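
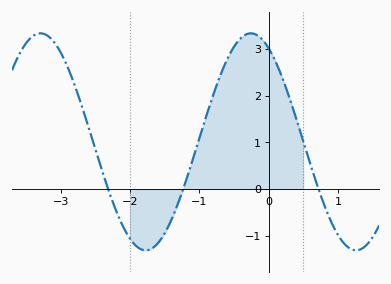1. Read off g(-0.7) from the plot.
2.42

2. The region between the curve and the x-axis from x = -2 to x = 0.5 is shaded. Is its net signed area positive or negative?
positive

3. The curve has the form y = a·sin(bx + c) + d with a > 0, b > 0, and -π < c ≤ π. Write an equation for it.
y = 2.32sin(2.07x + 2.1) + 1.01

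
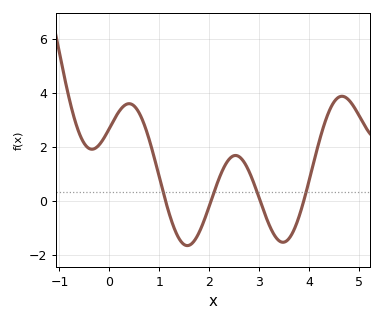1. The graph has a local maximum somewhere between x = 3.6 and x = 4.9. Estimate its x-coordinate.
4.65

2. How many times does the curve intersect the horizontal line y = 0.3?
4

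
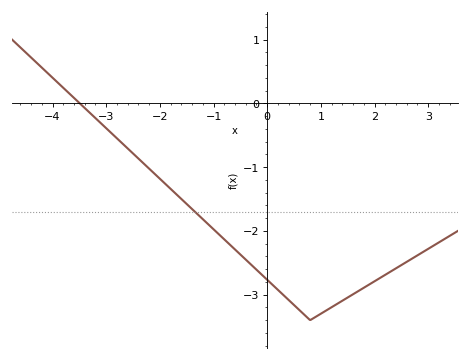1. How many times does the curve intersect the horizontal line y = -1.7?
1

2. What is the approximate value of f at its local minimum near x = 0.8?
-3.4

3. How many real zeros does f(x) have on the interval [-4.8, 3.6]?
1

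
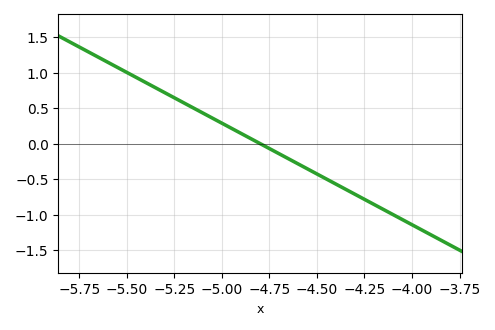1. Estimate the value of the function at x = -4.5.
-0.45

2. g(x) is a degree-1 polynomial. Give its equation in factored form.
y = -1.43(x + 4.8)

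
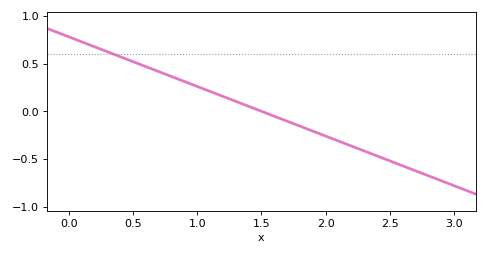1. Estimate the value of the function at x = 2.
-0.26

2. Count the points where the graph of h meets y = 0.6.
1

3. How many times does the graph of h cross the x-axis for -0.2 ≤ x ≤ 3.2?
1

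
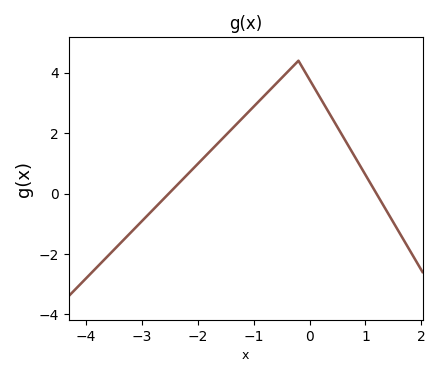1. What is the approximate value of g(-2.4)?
0.2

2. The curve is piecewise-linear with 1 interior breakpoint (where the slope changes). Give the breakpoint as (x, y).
(-0.2, 4.4)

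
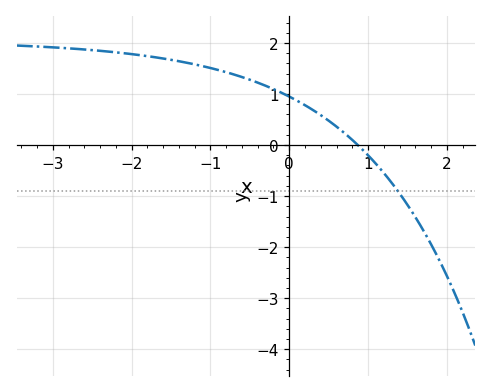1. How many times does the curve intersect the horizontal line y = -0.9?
1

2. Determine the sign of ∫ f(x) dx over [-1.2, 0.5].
positive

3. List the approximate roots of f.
0.9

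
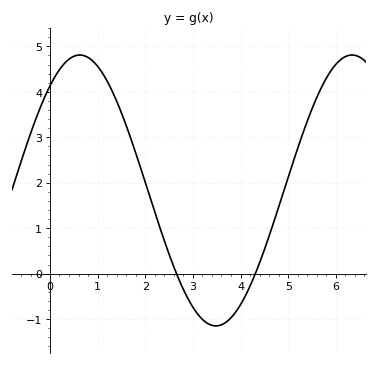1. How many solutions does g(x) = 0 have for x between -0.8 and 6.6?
2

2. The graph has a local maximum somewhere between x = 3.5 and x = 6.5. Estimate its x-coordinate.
6.34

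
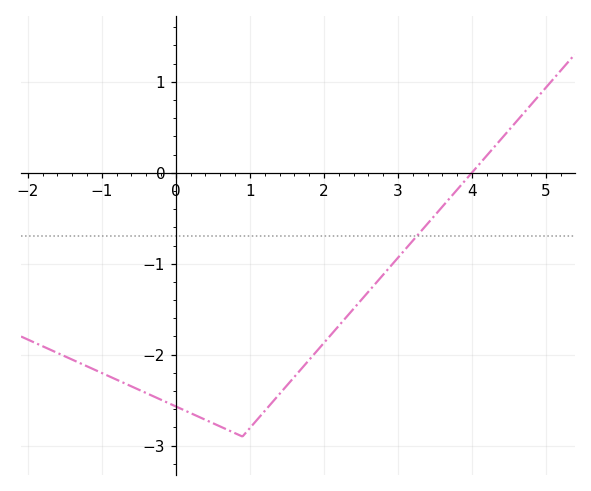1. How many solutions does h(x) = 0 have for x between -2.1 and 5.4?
1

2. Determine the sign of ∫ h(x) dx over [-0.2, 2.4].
negative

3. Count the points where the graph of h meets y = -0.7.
1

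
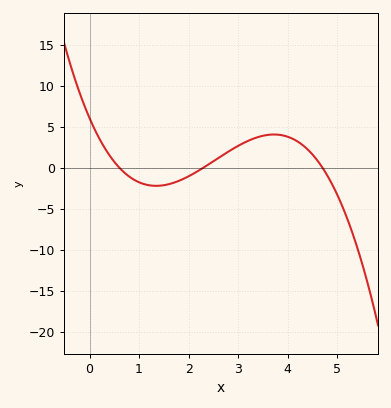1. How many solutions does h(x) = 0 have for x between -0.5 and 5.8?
3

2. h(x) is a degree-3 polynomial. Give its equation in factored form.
y = -0.93(x - 0.6)(x - 2.3)(x - 4.7)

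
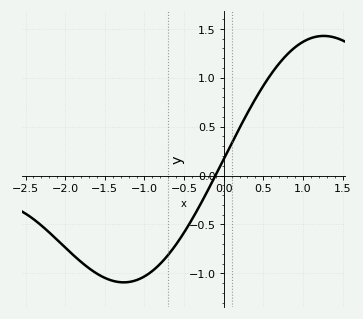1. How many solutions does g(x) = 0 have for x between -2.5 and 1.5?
1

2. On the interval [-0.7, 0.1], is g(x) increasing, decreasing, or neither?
increasing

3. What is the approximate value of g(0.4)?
0.784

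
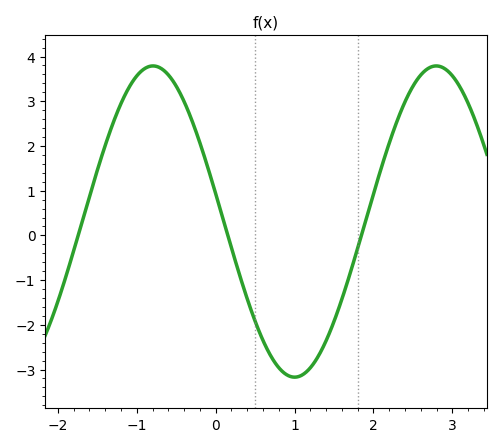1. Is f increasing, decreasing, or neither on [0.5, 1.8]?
neither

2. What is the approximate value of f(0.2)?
-0.273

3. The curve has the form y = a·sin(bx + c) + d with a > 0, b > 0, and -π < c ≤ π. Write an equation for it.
y = 3.48sin(1.75x + 2.96) + 0.31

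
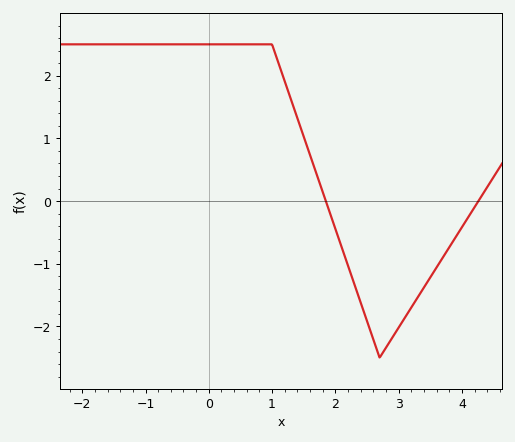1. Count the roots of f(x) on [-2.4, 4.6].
2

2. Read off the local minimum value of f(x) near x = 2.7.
-2.5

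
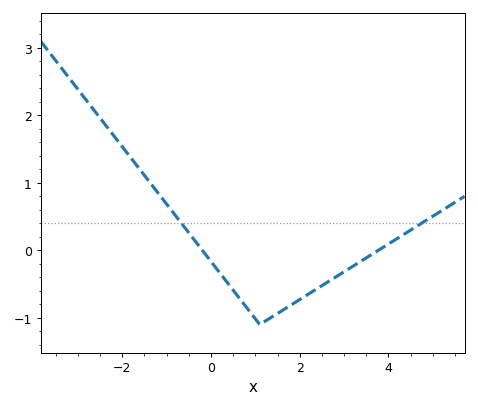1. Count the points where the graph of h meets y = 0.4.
2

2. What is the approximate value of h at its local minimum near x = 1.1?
-1.1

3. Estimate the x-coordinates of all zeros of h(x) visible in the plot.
-0.194, 3.77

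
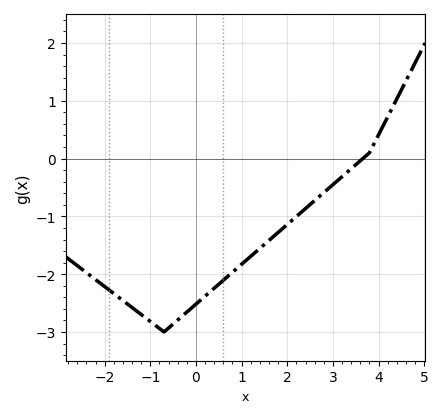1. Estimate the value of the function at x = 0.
-2.52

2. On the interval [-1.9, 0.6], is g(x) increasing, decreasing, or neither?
neither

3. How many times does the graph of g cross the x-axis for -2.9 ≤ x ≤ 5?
1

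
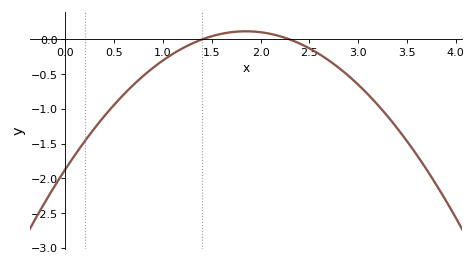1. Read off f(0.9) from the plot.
-0.4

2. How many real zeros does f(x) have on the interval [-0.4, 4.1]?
2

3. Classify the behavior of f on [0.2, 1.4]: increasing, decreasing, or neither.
increasing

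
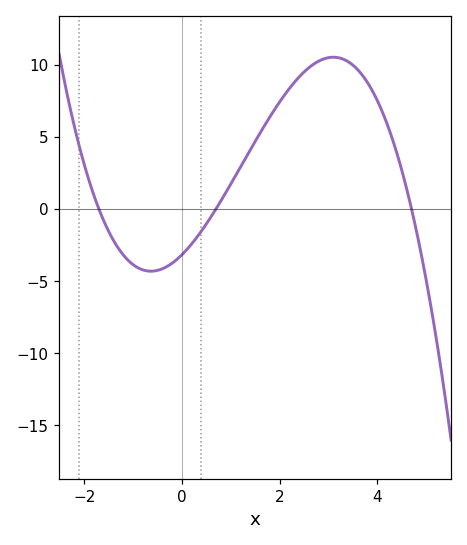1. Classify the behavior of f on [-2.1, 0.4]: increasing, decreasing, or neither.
neither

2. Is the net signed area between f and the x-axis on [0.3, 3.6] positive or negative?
positive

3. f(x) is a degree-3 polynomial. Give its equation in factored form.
y = -0.57(x + 1.7)(x - 0.7)(x - 4.7)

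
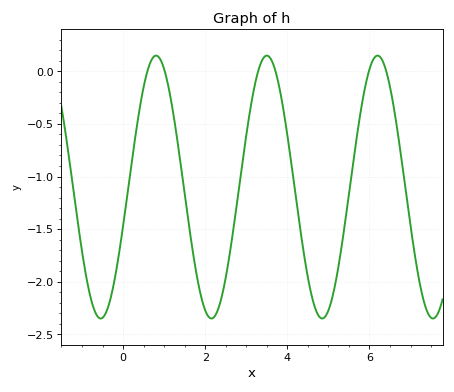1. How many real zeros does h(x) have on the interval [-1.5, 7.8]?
6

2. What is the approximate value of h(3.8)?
-0.143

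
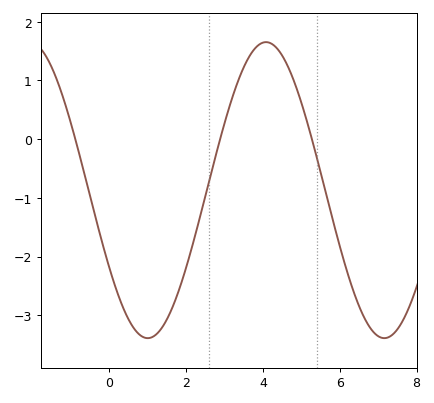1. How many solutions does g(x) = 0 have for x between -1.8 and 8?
3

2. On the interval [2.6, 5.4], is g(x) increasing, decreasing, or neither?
neither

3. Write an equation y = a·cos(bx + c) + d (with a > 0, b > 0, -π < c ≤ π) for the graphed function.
y = 2.52cos(1.02x + 2.12) - 0.87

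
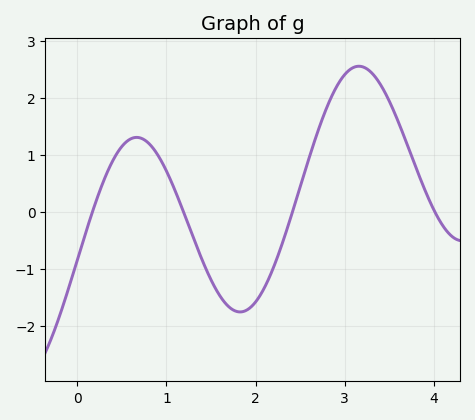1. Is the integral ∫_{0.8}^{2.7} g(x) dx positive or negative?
negative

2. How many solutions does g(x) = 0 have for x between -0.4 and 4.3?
4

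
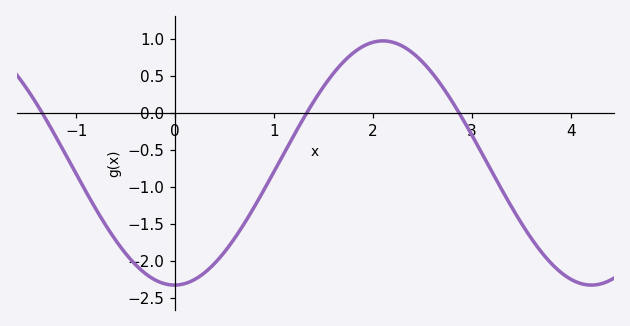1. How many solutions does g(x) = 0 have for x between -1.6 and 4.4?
3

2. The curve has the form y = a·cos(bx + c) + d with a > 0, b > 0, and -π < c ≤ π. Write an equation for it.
y = 1.65cos(1.49x - 3.13) - 0.67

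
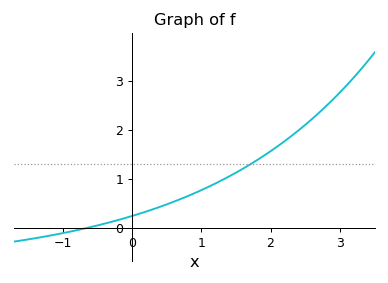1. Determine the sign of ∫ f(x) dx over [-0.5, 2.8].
positive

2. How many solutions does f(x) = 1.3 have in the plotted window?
1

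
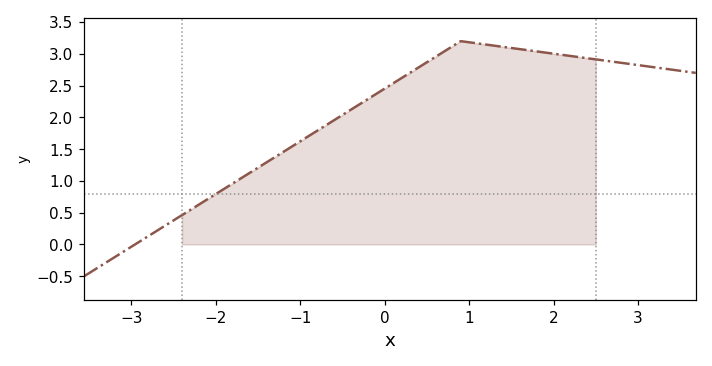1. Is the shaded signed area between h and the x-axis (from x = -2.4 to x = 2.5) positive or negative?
positive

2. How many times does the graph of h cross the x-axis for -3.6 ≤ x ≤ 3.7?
1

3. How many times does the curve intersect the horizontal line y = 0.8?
1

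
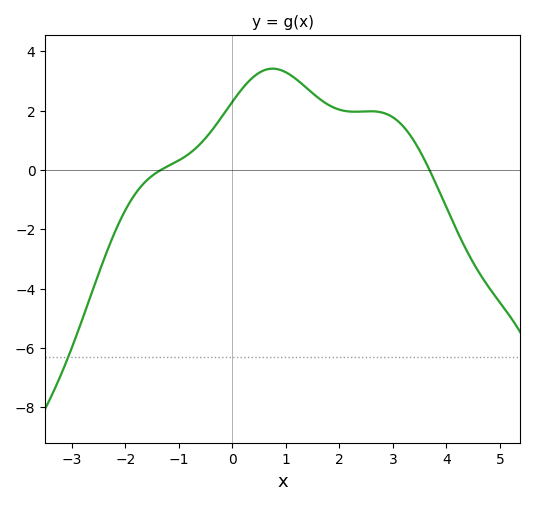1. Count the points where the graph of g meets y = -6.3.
1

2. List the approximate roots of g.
-1.33, 3.68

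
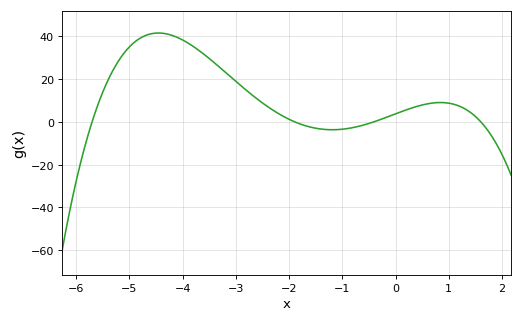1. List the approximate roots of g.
-5.7, -1.9, -0.4, 1.6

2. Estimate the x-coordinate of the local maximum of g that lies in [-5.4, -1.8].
-4.46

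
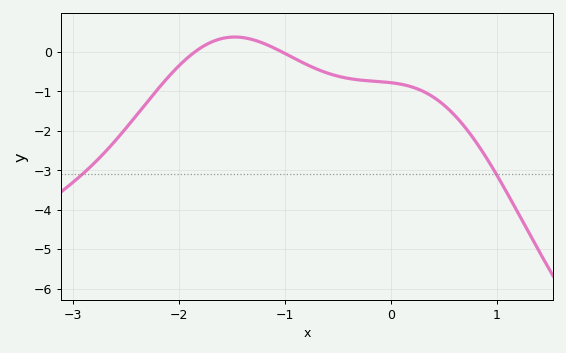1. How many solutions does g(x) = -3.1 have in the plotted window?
2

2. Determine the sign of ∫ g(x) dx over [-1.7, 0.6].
negative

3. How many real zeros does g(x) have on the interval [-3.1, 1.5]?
2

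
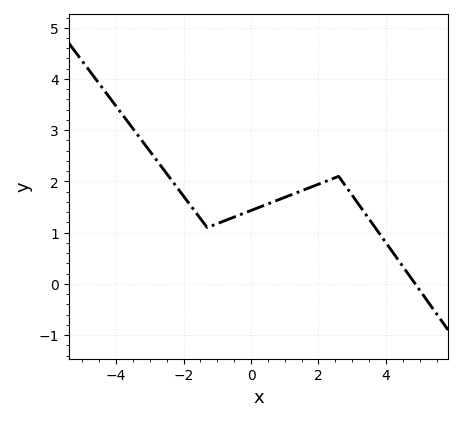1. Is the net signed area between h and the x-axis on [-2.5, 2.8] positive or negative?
positive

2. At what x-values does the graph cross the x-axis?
4.87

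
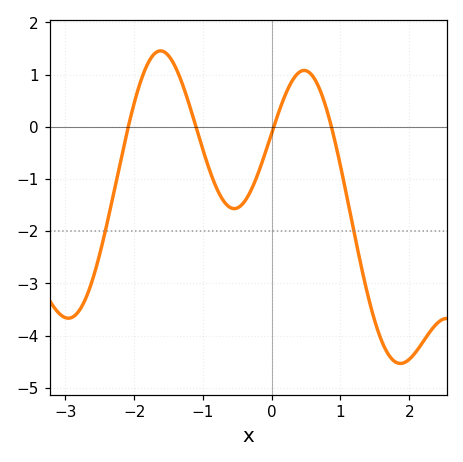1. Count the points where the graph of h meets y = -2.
2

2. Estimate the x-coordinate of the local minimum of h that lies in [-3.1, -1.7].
-3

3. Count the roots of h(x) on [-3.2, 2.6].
4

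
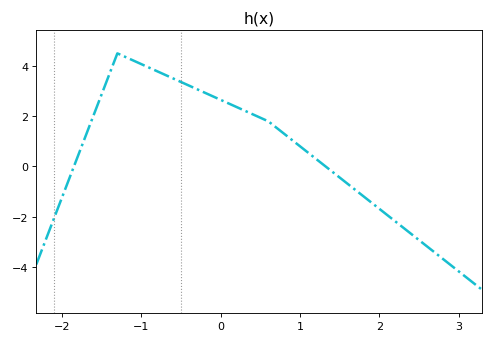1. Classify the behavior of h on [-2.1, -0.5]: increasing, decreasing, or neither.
neither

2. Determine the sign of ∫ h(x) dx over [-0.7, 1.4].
positive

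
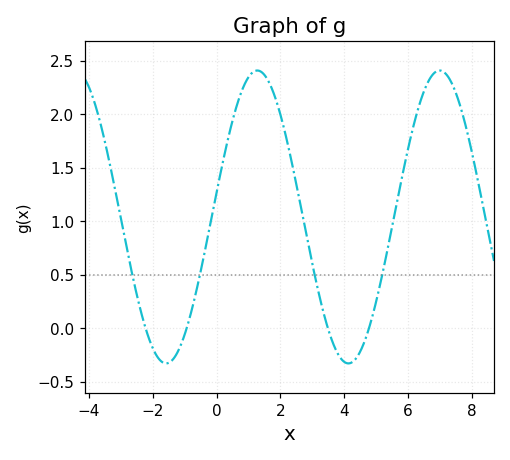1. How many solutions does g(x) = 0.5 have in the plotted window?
4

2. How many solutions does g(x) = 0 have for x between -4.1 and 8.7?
4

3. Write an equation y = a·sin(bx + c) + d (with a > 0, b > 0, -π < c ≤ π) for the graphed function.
y = 1.37sin(1.1x + 0.17) + 1.04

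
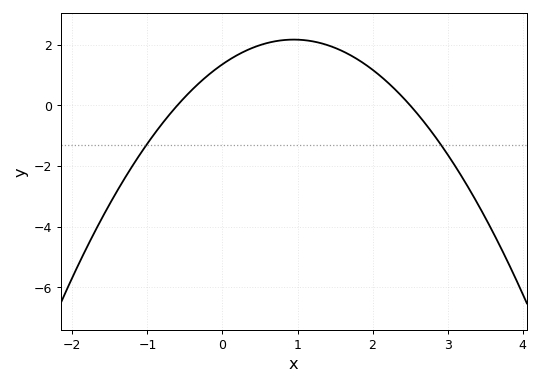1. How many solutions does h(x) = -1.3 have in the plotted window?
2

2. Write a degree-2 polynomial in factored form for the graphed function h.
y = -0.9(x + 0.6)(x - 2.5)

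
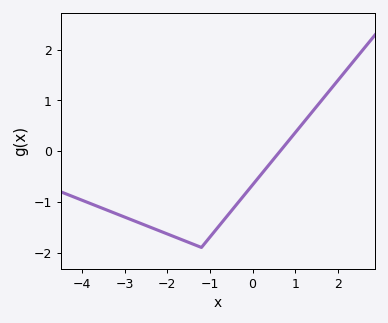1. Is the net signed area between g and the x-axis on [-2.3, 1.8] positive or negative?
negative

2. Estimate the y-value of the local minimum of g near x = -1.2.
-1.9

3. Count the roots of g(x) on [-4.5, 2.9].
1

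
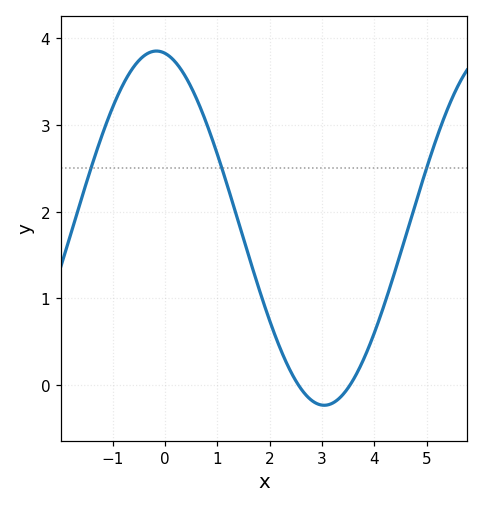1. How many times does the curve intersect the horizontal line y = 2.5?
3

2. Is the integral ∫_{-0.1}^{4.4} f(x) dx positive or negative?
positive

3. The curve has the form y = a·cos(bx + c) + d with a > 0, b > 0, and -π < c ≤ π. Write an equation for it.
y = 2.04cos(0.98x + 0.16) + 1.81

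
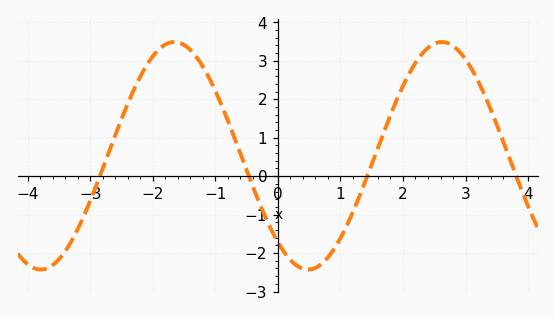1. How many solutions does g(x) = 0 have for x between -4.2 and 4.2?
4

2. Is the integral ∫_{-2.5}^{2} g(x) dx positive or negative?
positive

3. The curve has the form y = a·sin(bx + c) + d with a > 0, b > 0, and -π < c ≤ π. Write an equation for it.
y = 2.96sin(1.47x - 2.28) + 0.53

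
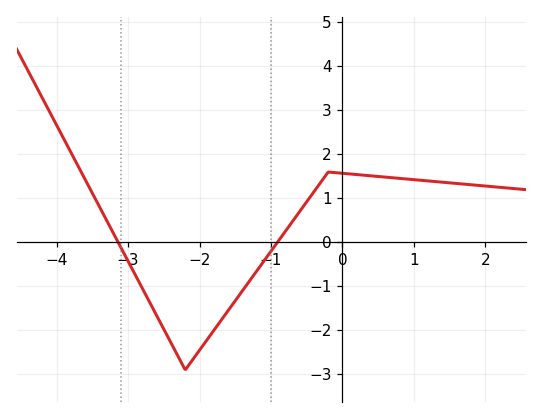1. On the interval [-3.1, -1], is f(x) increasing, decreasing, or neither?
neither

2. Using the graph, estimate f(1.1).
1.4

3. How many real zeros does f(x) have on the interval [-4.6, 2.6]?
2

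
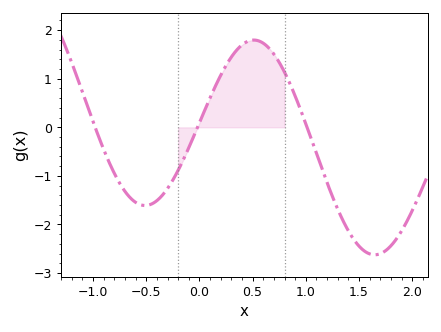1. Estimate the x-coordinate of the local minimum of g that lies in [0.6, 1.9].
1.65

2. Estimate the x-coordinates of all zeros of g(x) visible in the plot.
-0.98, -0.018, 1.01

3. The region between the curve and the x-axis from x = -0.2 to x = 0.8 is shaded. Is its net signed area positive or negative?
positive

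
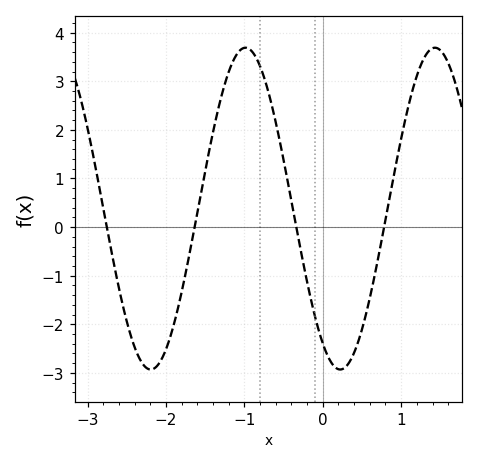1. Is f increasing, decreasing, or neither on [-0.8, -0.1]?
decreasing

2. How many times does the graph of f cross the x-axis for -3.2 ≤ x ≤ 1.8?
4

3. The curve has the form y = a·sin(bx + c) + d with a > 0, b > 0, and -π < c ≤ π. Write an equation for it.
y = 3.31sin(2.6x - 2.1) + 0.38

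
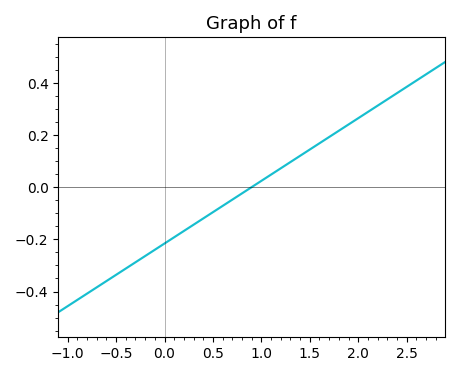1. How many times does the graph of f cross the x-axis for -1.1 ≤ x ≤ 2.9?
1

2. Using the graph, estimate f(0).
-0.216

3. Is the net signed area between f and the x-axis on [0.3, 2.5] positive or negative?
positive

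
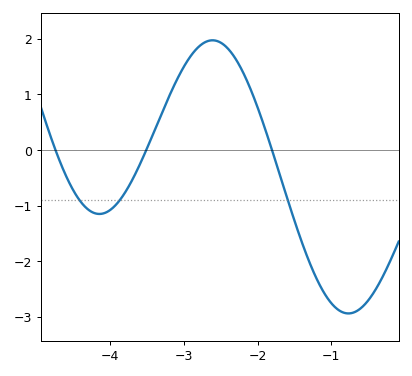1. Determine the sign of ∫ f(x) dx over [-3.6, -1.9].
positive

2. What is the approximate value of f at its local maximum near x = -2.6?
2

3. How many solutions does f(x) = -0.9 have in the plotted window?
3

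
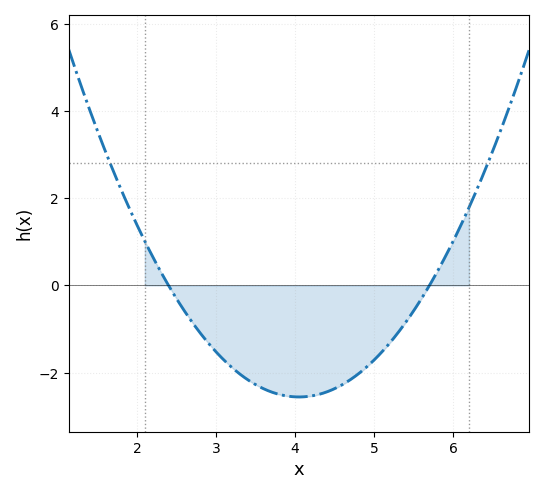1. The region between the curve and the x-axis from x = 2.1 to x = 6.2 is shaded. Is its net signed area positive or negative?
negative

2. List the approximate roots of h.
2.4, 5.7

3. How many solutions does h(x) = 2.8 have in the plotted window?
2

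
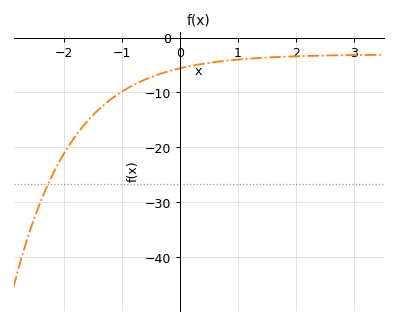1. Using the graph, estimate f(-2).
-21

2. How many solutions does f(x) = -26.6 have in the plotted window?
1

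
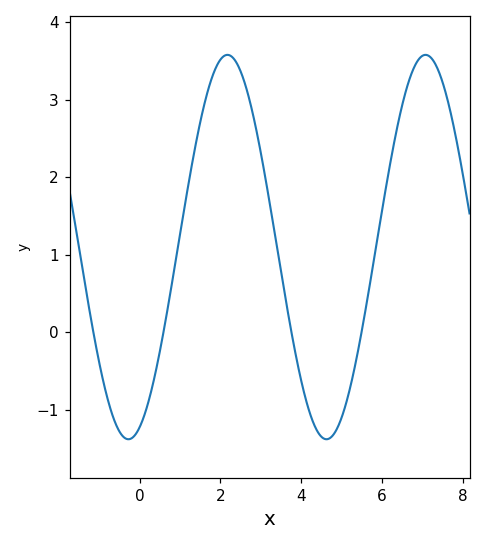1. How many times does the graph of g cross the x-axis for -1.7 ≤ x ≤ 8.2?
4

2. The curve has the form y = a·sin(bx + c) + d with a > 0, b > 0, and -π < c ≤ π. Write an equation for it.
y = 2.48sin(1.3x - 1.2) + 1.1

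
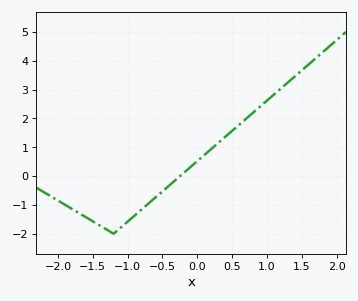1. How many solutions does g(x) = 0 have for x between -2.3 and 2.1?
1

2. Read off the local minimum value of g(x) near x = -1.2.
-2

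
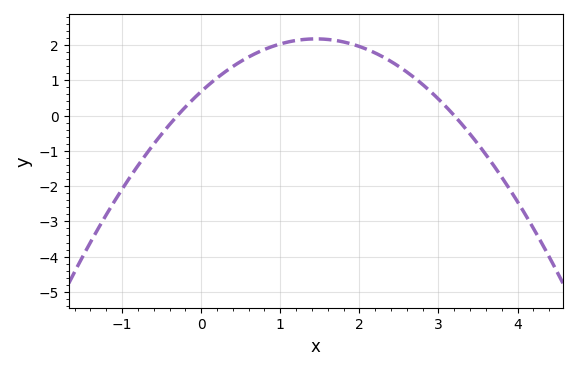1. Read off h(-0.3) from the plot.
0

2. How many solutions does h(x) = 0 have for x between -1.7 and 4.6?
2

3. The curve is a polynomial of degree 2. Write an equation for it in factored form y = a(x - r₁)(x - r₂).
y = -0.71(x + 0.3)(x - 3.2)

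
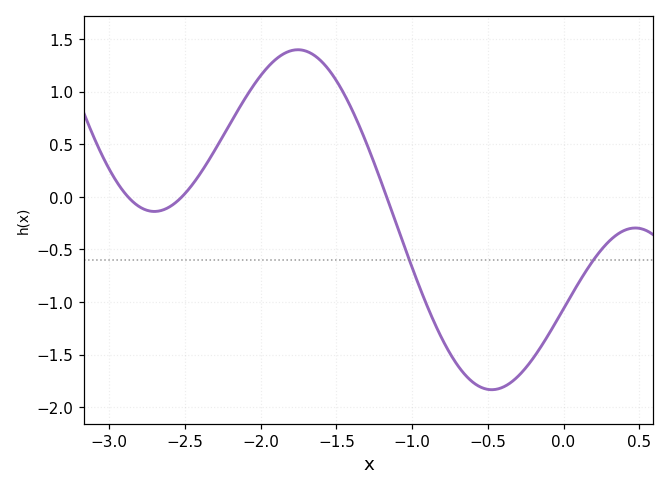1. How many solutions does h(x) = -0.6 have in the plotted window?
2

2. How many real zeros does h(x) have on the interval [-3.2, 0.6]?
3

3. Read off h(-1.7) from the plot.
1.4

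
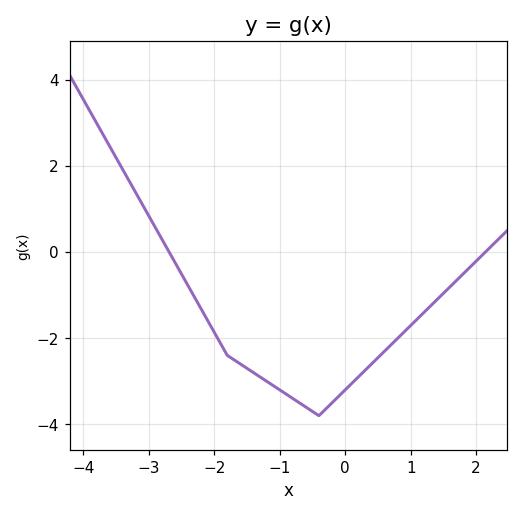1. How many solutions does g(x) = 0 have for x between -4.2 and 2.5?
2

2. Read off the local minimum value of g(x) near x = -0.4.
-3.8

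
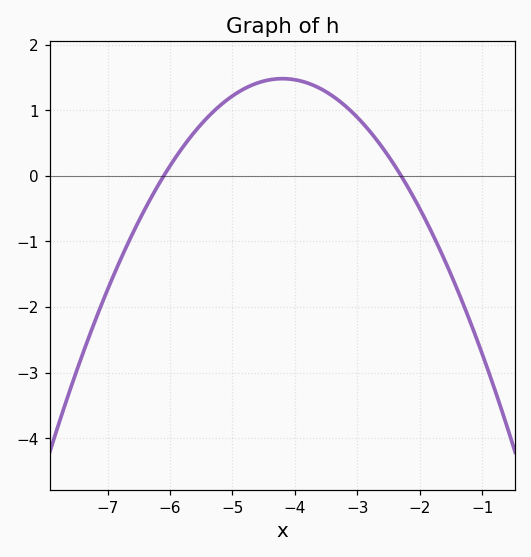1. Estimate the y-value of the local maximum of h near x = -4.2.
1.5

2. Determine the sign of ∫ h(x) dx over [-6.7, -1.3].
positive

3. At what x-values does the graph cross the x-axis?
-6.1, -2.3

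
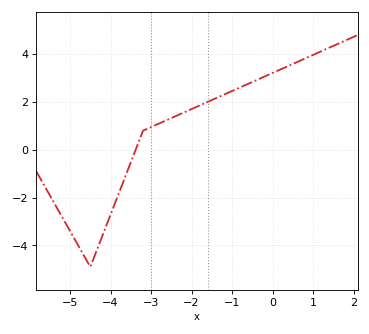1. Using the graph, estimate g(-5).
-3.4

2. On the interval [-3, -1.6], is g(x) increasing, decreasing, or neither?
increasing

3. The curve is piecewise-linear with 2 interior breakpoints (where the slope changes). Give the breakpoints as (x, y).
(-4.5, -4.9); (-3.2, 0.8)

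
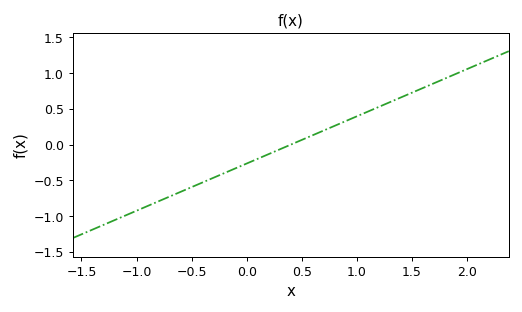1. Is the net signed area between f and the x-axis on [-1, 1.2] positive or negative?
negative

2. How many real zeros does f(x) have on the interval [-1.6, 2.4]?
1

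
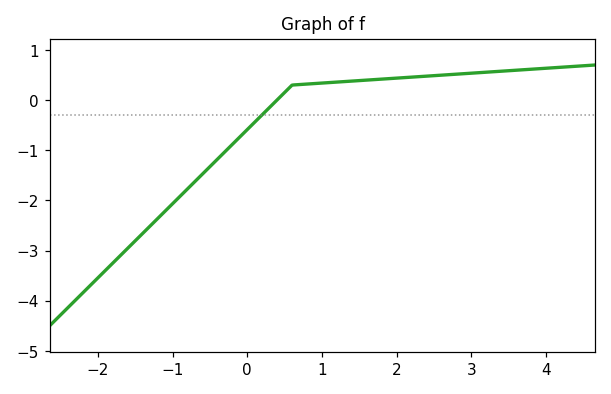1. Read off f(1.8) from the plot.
0.418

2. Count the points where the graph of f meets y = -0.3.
1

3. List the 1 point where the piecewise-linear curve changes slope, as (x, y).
(0.6, 0.3)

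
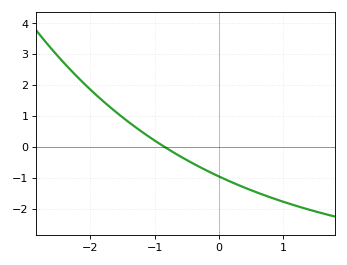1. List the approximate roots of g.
-0.843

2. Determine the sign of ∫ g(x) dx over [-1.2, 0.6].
negative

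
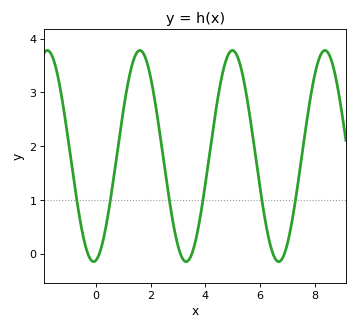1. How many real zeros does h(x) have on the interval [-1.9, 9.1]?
6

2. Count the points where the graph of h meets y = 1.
6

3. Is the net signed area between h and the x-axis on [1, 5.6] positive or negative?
positive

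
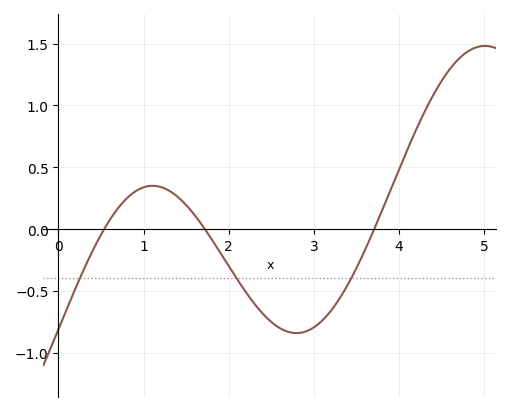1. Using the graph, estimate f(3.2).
-0.65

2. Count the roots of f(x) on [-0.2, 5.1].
3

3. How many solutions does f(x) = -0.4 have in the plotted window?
3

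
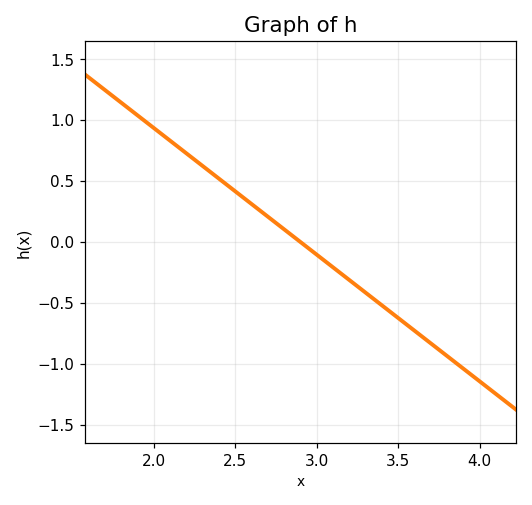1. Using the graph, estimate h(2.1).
0.85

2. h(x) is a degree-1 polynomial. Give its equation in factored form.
y = -1.04(x - 2.9)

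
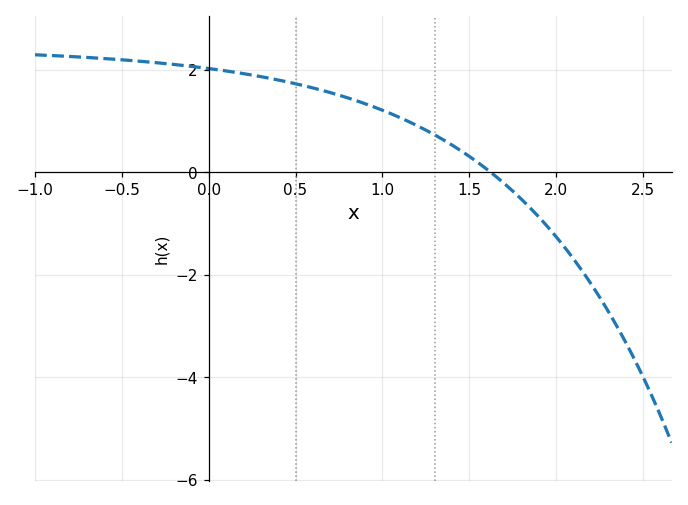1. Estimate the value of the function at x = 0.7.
1.6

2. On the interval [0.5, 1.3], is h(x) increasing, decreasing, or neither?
decreasing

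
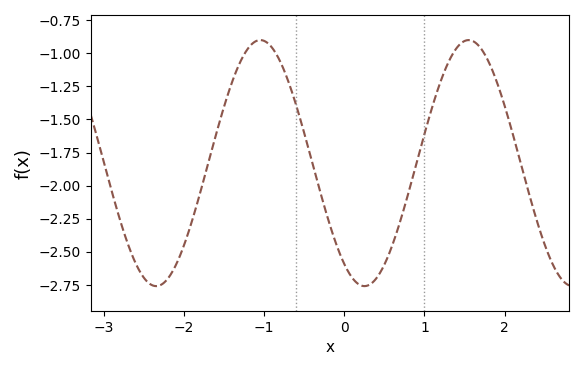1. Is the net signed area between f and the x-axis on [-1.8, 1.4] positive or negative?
negative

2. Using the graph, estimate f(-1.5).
-1.4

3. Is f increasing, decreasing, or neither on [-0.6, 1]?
neither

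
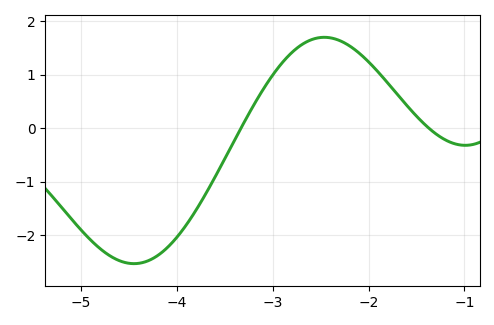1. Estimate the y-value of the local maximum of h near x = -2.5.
1.7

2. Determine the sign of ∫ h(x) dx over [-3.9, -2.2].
positive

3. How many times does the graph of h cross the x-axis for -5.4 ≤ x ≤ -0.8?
2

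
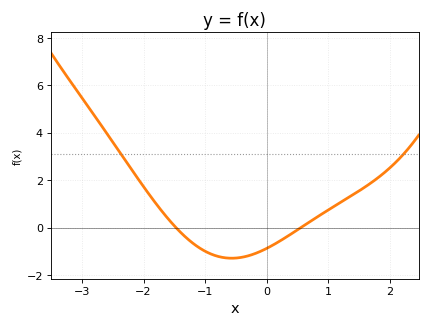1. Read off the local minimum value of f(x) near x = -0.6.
-1.29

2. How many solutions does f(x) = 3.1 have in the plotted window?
2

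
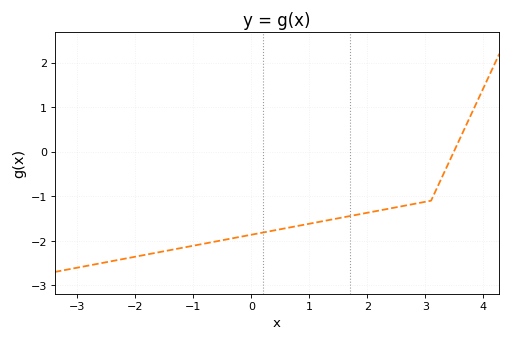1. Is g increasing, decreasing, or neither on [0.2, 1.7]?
increasing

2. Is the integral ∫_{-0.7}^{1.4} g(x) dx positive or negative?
negative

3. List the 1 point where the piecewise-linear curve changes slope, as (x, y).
(3.1, -1.1)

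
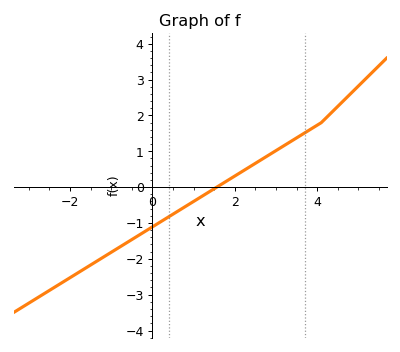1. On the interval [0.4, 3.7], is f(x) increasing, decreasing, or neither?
increasing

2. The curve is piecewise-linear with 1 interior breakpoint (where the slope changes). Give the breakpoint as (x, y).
(4.1, 1.8)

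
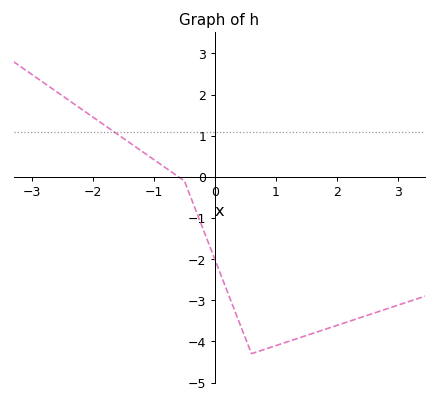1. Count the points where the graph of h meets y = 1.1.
1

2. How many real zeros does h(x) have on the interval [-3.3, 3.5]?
1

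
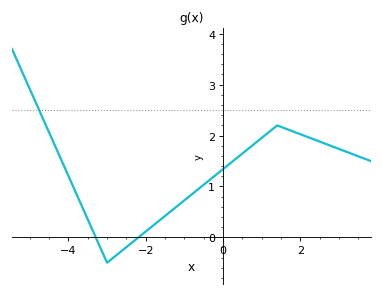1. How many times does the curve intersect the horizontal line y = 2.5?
1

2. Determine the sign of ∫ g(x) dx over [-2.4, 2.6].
positive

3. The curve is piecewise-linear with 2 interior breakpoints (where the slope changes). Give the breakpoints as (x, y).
(-3, -0.5); (1.4, 2.2)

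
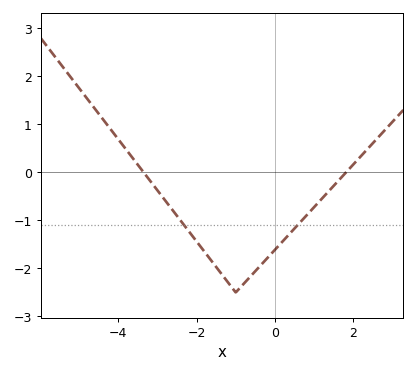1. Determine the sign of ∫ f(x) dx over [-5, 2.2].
negative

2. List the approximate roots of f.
-3.4, 1.8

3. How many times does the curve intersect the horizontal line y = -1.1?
2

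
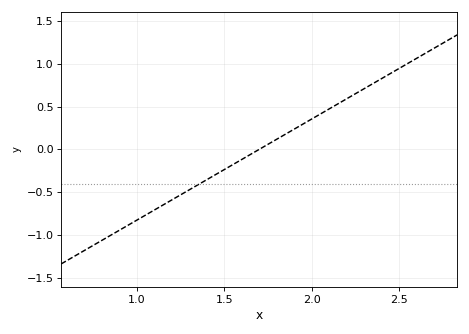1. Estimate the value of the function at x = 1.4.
-0.35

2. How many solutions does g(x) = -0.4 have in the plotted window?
1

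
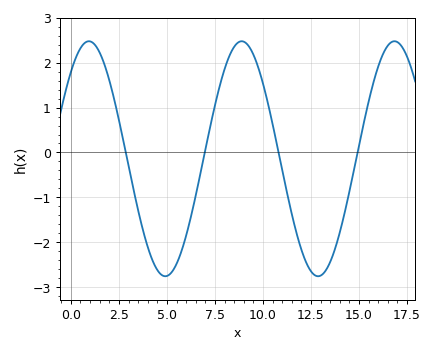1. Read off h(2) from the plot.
1.6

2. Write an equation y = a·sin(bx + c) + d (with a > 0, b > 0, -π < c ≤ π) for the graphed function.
y = 2.62sin(0.79x + 0.83) - 0.14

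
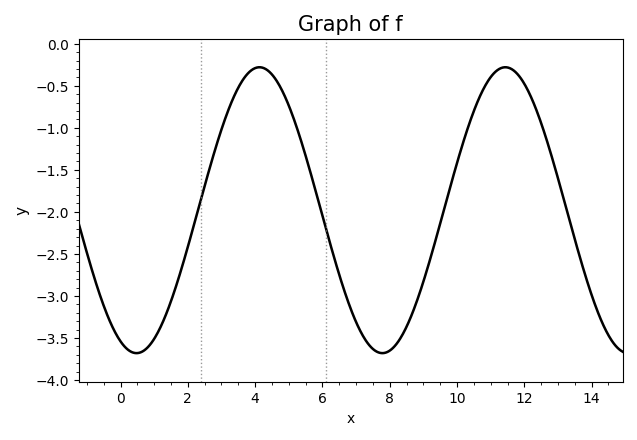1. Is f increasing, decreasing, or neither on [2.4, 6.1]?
neither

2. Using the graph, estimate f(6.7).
-3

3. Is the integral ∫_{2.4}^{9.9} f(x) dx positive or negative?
negative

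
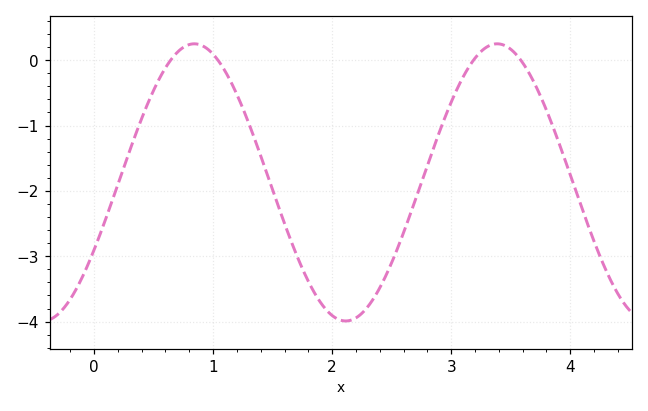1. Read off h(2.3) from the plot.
-3.77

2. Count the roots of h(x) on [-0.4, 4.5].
4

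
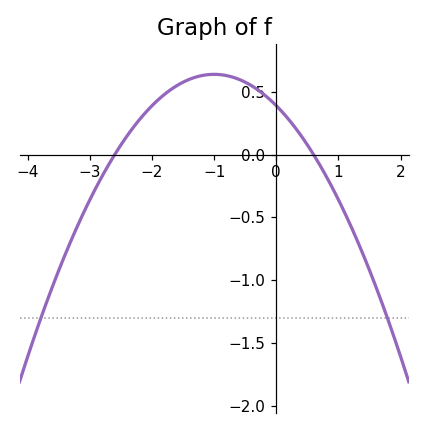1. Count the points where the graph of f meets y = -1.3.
2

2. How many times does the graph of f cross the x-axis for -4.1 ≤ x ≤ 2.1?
2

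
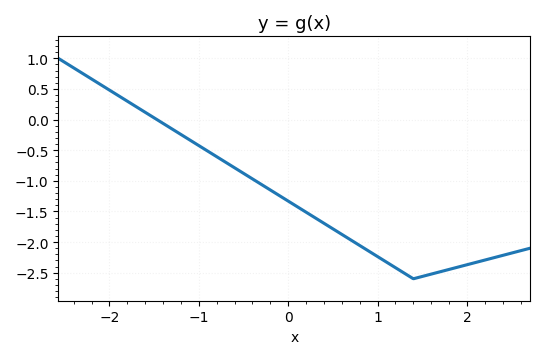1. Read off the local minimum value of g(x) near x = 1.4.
-2.6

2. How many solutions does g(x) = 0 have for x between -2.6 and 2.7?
1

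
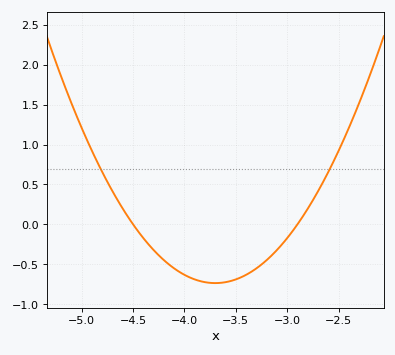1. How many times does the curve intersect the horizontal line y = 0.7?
2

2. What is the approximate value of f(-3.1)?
-0.3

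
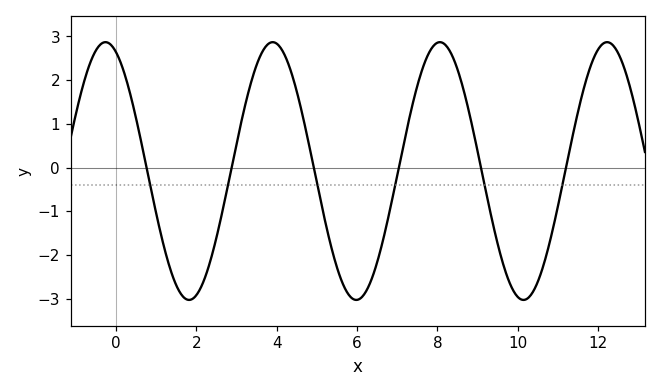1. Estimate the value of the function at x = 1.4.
-2.45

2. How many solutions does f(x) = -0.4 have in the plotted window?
6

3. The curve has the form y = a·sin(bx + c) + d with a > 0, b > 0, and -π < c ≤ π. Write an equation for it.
y = 2.95sin(1.51x + 1.96) - 0.08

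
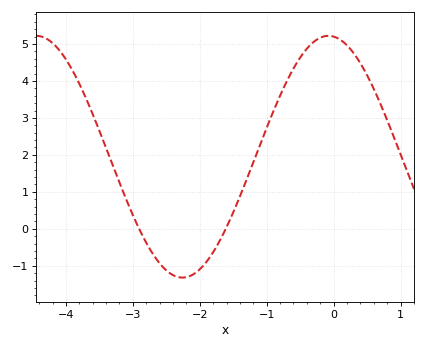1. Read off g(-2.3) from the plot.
-1.31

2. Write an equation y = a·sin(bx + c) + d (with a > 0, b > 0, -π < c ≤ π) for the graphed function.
y = 3.27sin(1.44x + 1.68) + 1.95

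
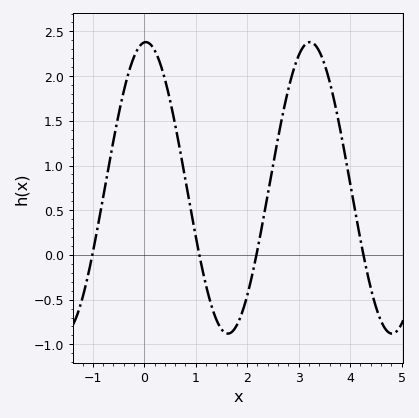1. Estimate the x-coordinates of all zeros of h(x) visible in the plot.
-1.01, 1.07, 2.18, 4.26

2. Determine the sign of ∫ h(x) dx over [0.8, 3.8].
positive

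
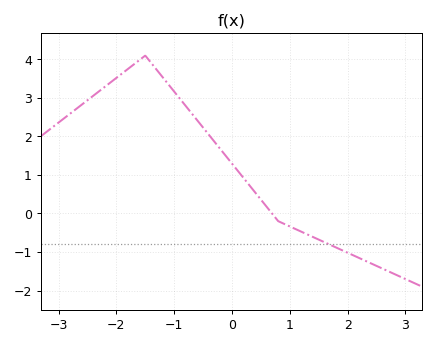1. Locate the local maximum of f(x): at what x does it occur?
-1.5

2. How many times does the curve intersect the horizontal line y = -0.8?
1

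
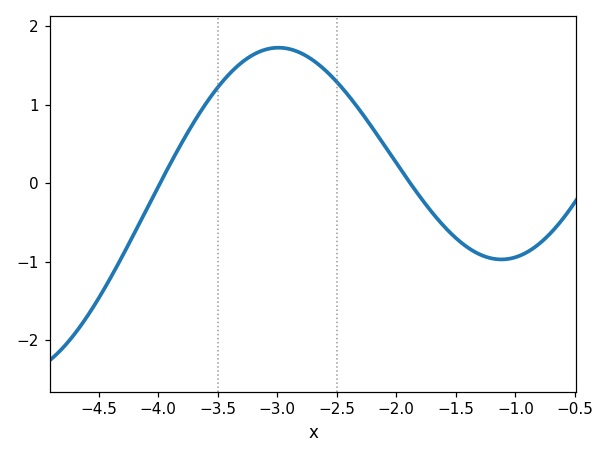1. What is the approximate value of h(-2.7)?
1.6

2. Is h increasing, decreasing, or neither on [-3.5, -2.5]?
neither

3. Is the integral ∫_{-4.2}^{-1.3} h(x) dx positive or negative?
positive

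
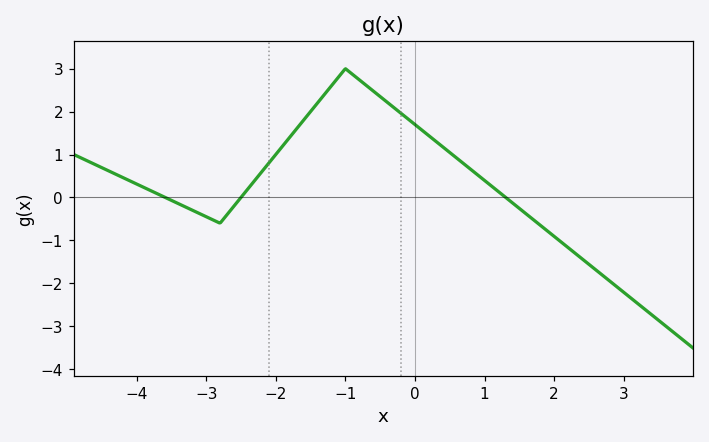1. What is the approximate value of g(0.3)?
1.3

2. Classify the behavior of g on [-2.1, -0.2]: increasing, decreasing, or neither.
neither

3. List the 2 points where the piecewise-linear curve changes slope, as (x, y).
(-2.8, -0.6); (-1, 3)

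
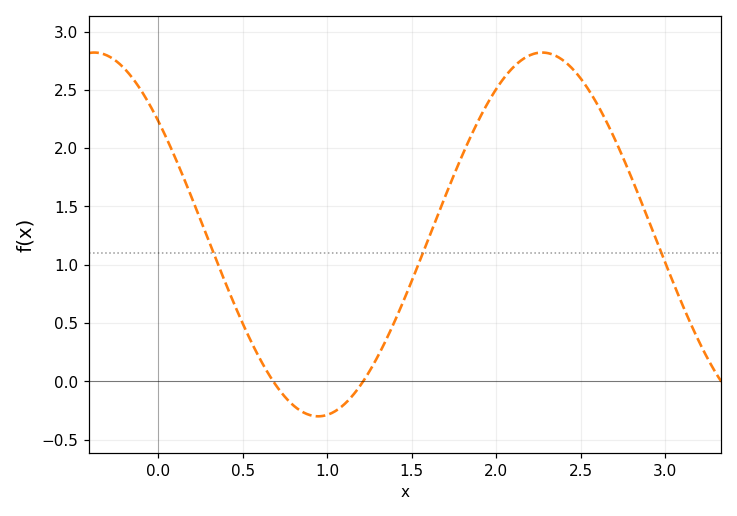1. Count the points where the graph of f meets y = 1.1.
3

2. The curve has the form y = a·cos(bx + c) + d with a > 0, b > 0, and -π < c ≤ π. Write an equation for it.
y = 1.56cos(2.4x + 0.9) + 1.26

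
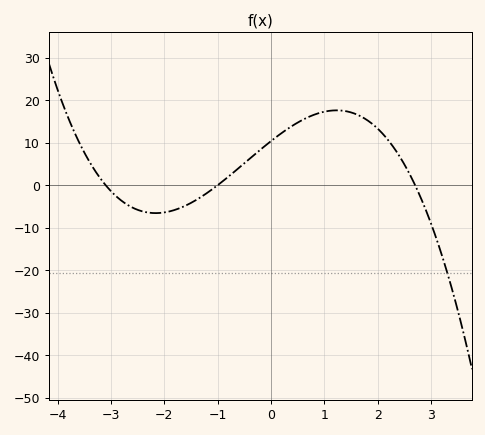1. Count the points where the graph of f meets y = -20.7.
1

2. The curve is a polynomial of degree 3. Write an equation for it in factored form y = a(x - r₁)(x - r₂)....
y = -1.24(x + 3.1)(x + 1)(x - 2.7)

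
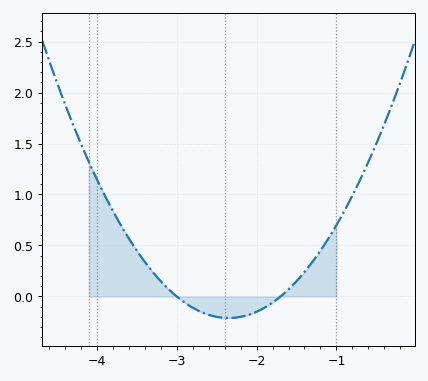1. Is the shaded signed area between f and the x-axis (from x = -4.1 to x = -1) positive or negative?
positive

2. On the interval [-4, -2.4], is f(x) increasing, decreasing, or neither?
decreasing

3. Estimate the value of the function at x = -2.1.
-0.2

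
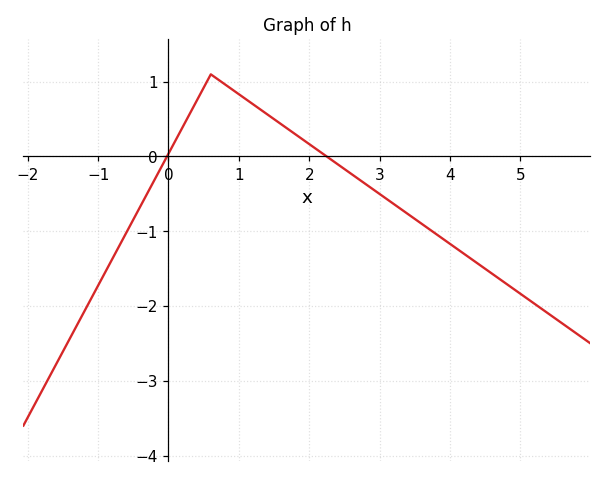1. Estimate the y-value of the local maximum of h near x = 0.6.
1.1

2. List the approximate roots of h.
-0.023, 2.25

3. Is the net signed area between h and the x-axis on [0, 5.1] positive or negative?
negative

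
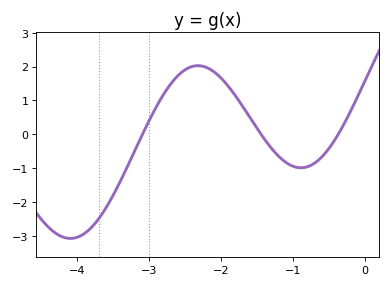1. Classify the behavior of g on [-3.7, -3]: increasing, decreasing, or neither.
increasing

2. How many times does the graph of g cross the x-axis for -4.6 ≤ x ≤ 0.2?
3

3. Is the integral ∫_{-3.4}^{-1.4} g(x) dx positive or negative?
positive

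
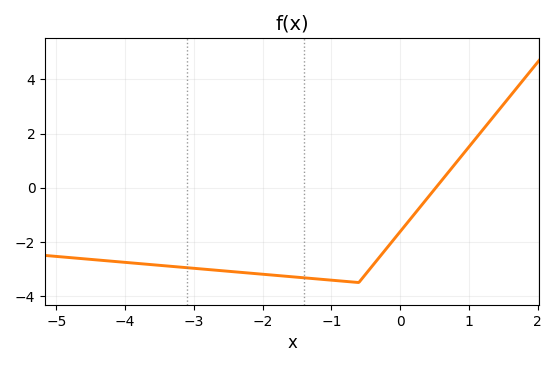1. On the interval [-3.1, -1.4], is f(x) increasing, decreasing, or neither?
decreasing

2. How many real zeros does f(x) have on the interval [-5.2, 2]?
1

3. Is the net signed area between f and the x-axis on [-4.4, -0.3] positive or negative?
negative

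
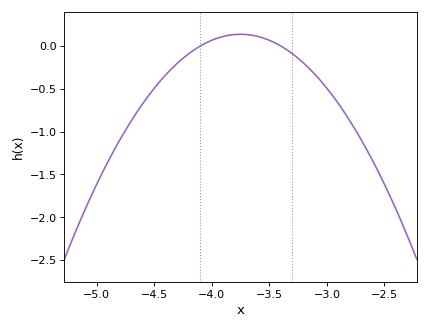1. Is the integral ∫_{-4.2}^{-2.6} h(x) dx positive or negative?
negative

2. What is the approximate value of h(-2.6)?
-1.34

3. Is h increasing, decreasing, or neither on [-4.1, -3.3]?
neither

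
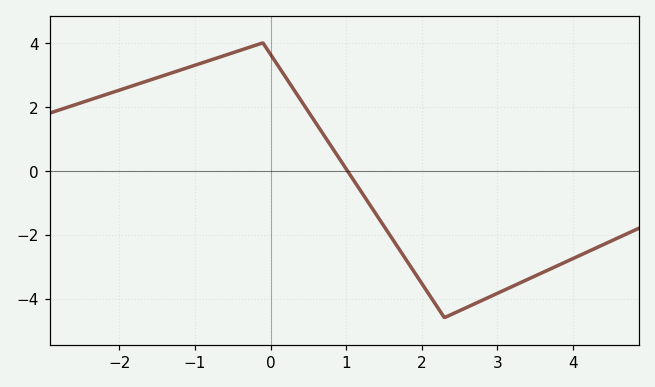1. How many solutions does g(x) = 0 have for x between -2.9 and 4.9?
1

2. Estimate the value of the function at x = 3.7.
-3.08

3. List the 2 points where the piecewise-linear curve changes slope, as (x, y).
(-0.1, 4); (2.3, -4.6)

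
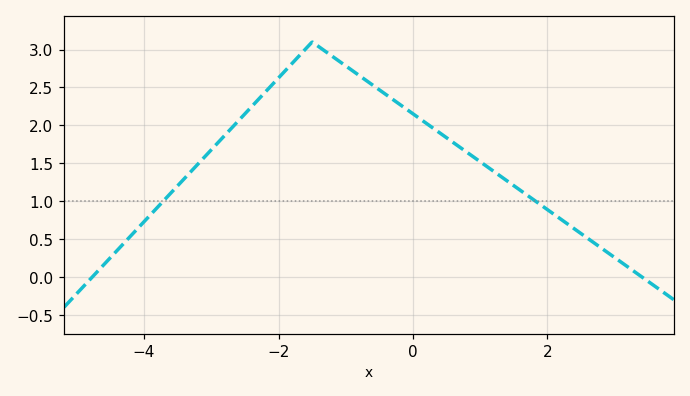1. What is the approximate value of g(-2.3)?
2.34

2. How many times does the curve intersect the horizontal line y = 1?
2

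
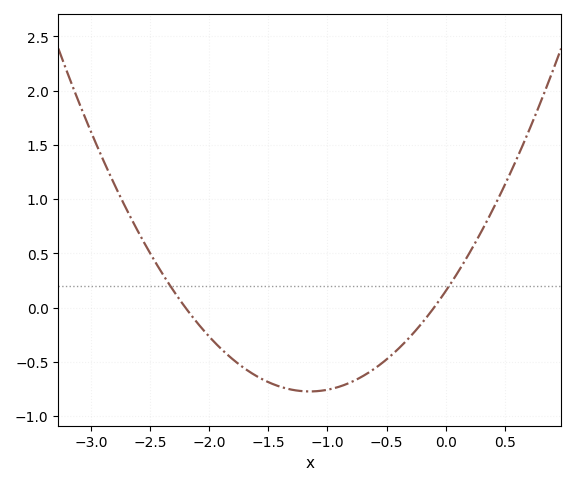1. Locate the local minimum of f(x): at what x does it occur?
-1.15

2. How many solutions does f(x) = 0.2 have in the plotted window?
2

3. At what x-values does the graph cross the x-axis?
-2.2, -0.1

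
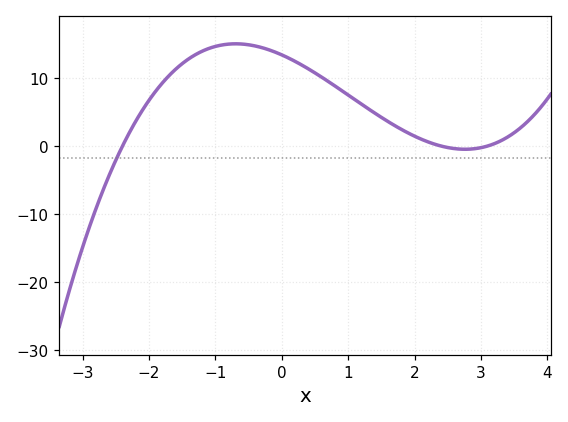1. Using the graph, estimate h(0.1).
12.9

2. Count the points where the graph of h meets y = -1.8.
1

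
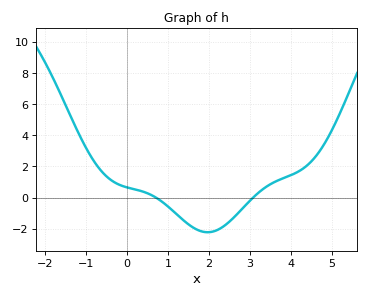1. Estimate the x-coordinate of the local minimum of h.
2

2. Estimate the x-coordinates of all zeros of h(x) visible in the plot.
0.8, 3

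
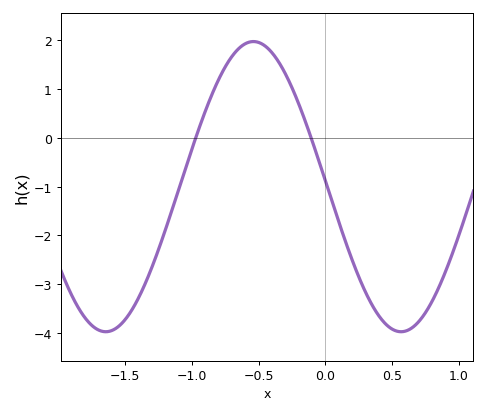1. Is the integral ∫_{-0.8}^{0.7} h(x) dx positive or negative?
negative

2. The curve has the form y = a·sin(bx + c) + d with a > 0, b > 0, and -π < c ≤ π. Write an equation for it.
y = 2.97sin(2.8x + 3.1) - 1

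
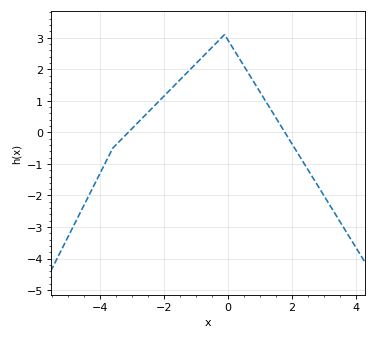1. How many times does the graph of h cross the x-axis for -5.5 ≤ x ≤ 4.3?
2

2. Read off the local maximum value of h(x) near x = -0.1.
3.1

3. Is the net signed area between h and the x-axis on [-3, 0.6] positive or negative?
positive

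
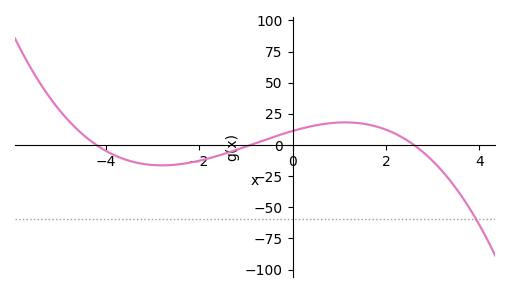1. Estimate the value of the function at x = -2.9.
-16.3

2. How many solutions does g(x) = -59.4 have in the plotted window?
1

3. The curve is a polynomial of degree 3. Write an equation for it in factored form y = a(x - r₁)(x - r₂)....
y = -1.14(x + 4.2)(x + 0.9)(x - 2.6)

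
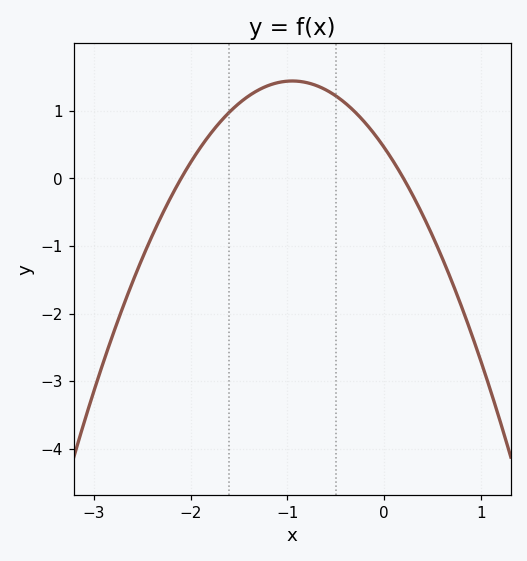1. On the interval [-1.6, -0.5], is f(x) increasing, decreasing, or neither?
neither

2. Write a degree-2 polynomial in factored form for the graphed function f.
y = -1.09(x + 2.1)(x - 0.2)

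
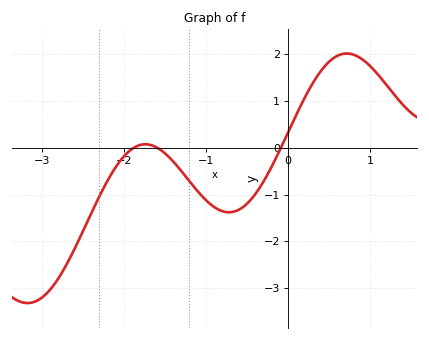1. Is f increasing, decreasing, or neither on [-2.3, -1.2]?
neither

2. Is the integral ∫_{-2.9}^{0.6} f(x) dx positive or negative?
negative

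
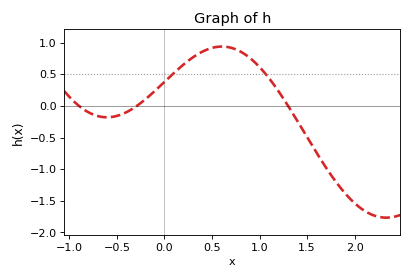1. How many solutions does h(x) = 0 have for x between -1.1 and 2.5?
3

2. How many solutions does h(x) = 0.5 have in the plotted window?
2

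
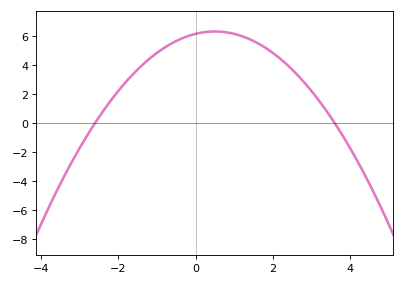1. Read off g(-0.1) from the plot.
6.2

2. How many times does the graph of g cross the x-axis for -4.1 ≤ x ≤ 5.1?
2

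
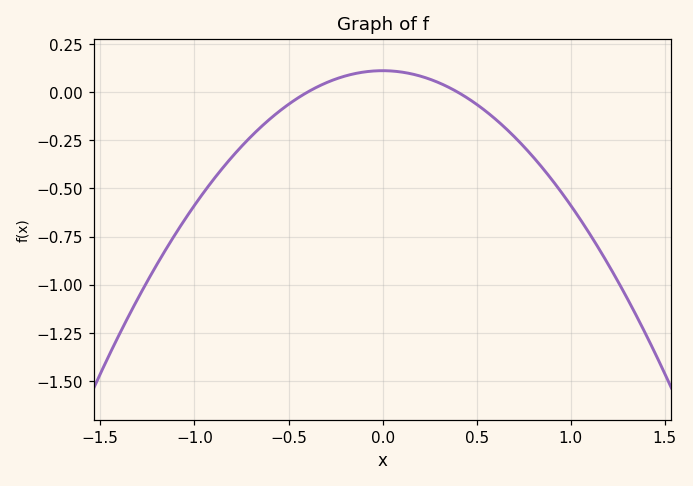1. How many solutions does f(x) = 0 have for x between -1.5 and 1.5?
2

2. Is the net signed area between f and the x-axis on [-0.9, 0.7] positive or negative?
negative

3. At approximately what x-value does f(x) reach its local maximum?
0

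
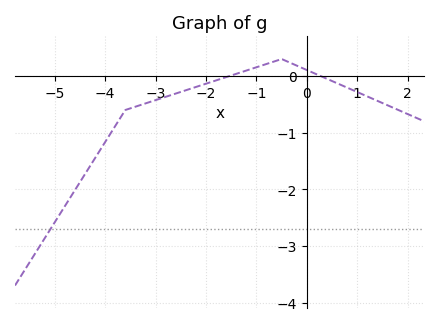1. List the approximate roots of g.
-1.53, 0.271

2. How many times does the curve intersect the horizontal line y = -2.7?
1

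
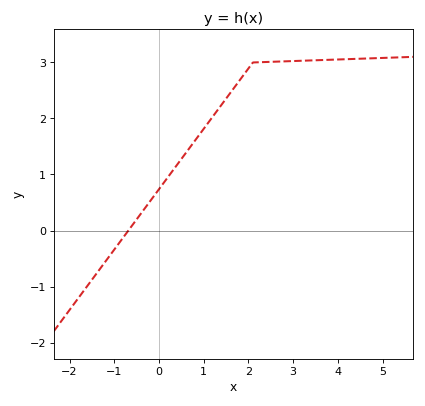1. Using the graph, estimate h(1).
1.81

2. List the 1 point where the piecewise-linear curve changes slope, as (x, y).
(2.1, 3)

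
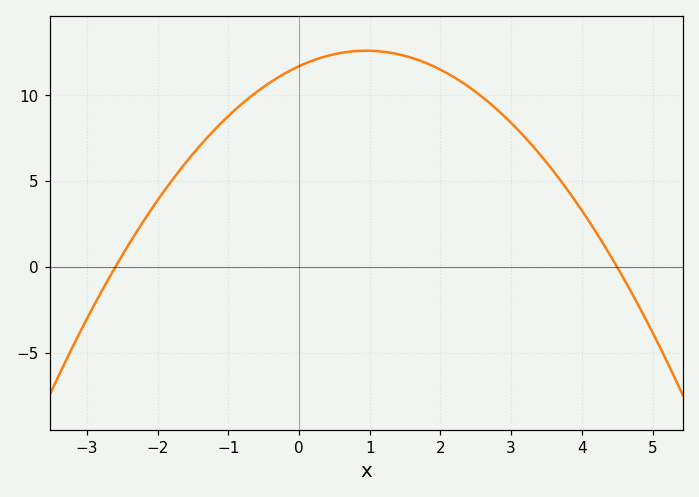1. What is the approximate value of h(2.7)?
9.54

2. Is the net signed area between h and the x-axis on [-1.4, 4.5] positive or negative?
positive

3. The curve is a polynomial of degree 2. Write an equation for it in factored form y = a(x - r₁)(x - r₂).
y = -1(x + 2.6)(x - 4.5)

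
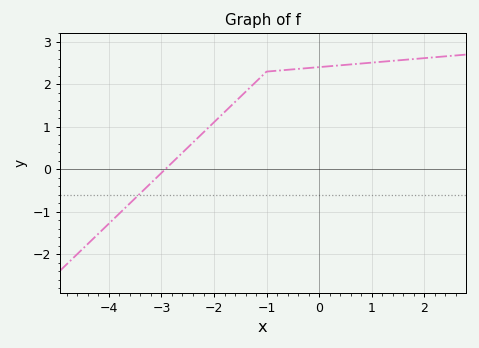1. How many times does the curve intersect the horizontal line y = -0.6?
1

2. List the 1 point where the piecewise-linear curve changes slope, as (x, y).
(-1, 2.3)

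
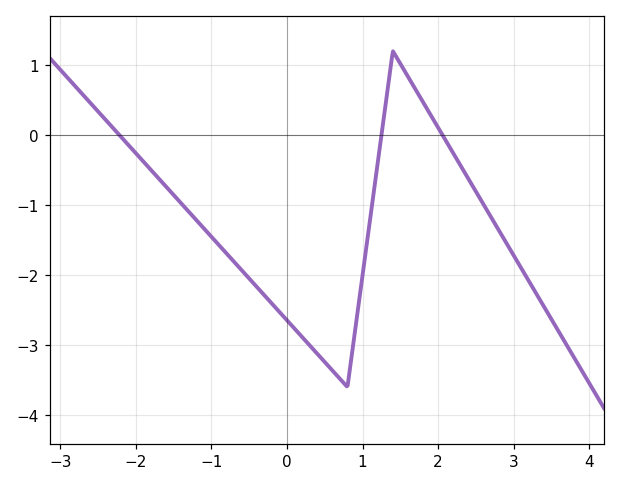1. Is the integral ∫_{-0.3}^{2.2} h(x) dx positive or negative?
negative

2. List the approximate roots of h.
-2.2, 1.2, 2.1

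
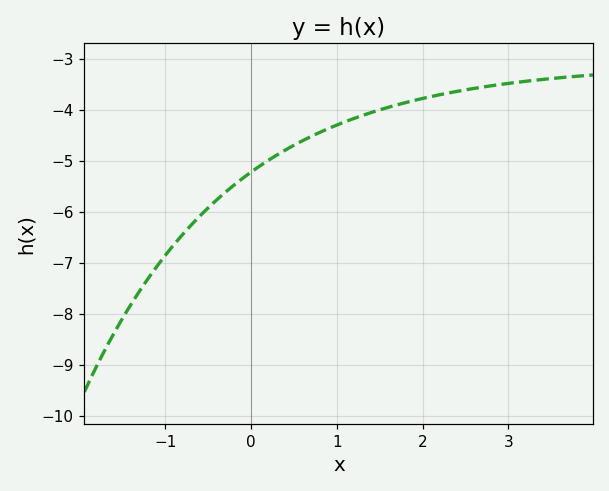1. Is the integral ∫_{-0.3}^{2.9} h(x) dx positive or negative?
negative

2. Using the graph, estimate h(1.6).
-4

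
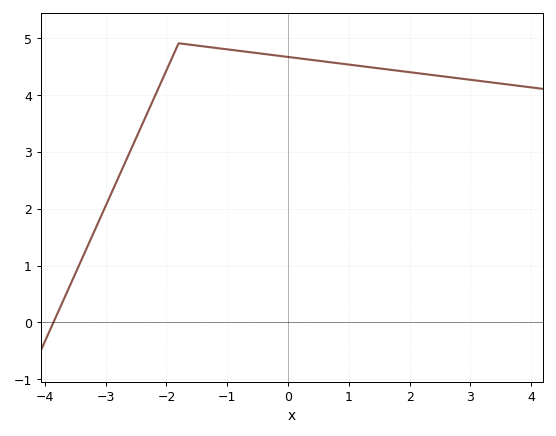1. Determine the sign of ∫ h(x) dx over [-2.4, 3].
positive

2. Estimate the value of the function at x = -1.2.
4.82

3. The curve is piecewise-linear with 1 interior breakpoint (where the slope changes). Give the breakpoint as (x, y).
(-1.8, 4.9)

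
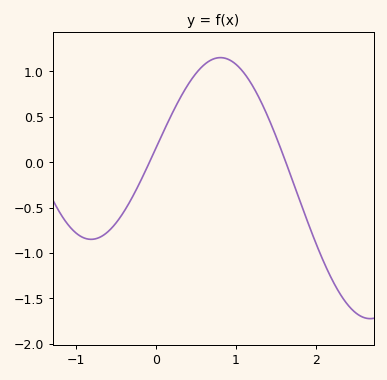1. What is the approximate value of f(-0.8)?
-0.85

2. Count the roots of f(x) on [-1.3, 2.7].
2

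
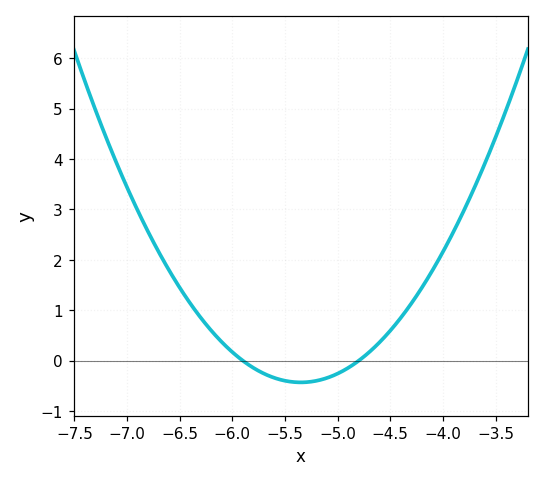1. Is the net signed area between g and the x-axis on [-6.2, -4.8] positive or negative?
negative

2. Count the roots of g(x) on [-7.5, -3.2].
2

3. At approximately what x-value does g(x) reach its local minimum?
-5.35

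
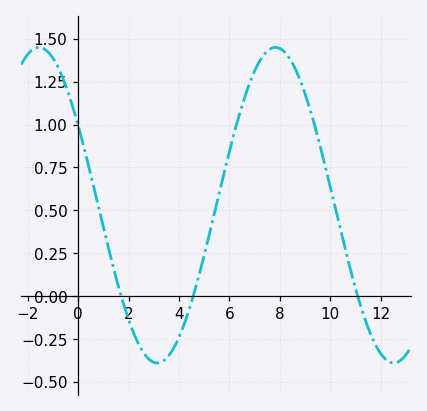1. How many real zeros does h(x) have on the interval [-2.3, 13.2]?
3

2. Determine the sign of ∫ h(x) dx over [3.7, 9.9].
positive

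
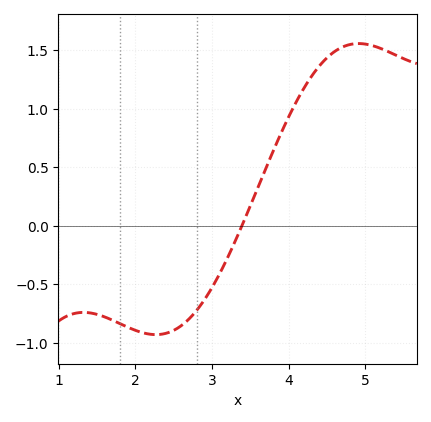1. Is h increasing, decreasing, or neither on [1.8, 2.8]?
neither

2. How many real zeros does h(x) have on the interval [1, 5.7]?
1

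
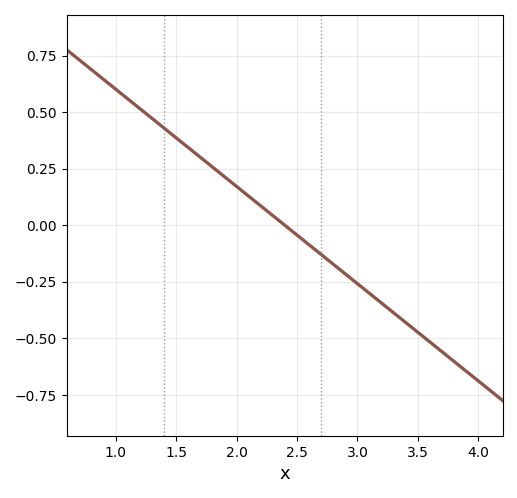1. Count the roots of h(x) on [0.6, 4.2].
1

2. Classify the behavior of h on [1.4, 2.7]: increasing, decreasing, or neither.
decreasing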